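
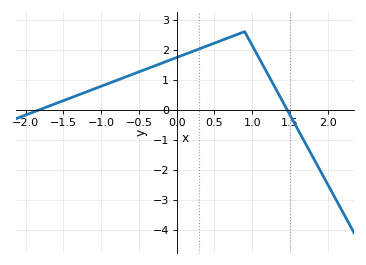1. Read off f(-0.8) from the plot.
0.972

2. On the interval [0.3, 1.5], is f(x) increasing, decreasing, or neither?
neither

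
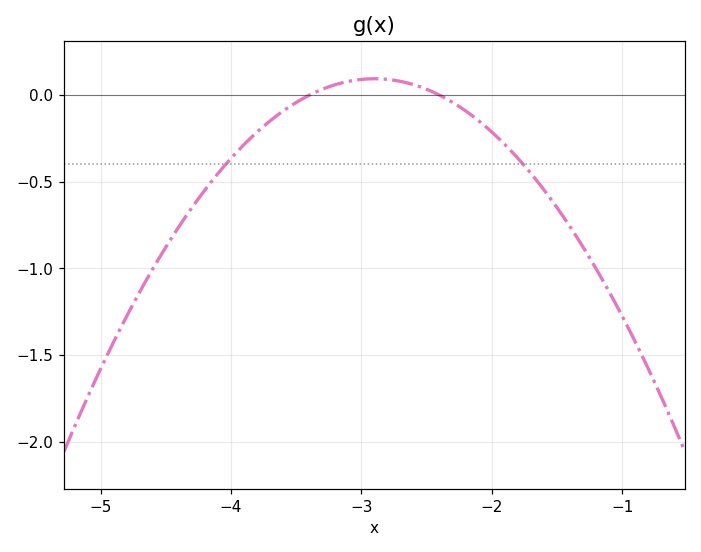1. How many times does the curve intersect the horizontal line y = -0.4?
2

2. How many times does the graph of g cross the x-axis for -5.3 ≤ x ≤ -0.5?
2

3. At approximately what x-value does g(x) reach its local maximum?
-2.9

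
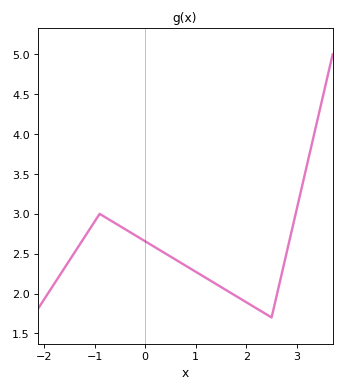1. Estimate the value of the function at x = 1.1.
2.24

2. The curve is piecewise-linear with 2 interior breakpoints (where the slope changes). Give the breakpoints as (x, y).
(-0.9, 3); (2.5, 1.7)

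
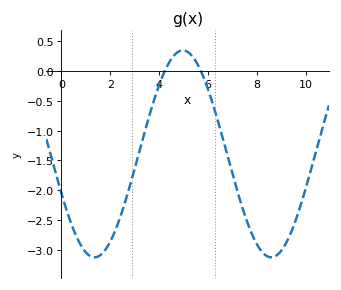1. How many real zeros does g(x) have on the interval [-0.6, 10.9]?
2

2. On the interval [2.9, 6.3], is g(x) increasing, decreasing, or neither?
neither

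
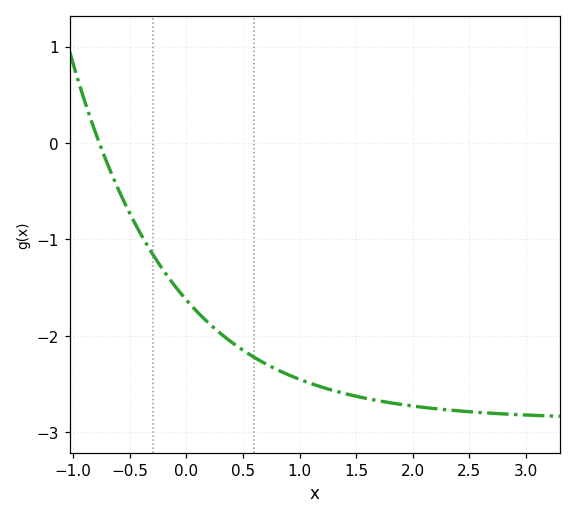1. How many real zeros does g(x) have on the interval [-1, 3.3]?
1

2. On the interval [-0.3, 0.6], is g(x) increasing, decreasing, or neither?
decreasing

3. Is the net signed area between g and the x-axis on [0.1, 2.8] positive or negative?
negative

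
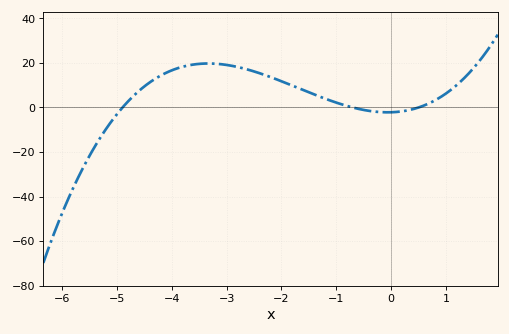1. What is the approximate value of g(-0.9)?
2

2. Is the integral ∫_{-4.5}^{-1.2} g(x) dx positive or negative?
positive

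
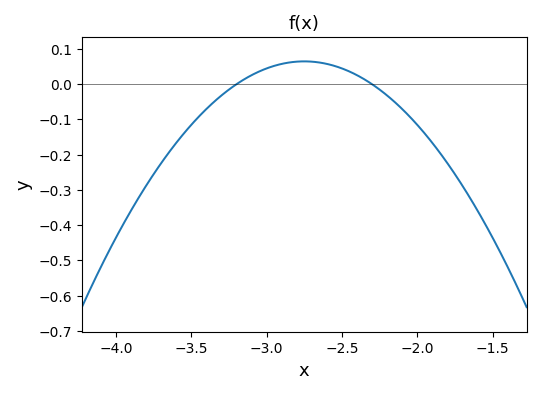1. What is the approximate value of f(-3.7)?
-0.224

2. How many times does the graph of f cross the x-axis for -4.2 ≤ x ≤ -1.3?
2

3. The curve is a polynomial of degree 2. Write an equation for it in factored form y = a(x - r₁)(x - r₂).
y = -0.32(x + 3.2)(x + 2.3)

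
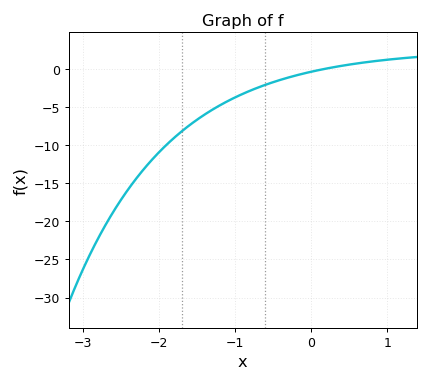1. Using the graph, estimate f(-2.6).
-19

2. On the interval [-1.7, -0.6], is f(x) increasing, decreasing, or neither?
increasing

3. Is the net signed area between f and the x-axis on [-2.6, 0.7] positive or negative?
negative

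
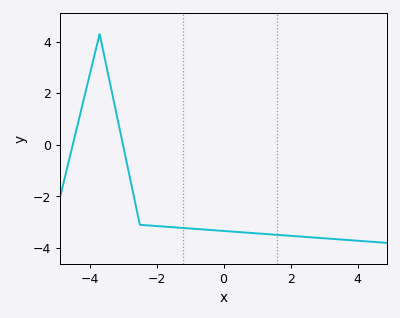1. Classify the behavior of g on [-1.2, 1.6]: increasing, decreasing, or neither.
decreasing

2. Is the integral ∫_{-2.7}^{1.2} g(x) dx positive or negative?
negative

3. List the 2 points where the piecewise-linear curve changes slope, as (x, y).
(-3.7, 4.3); (-2.5, -3.1)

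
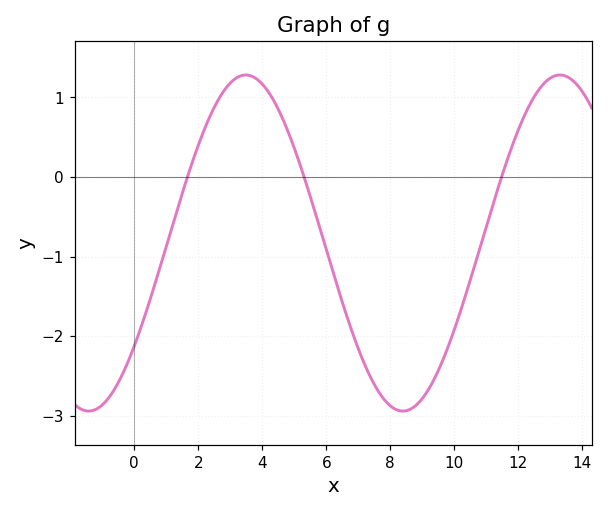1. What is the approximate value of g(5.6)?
-0.376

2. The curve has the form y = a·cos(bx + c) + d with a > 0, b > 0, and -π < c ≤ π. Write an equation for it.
y = 2.11cos(0.64x - 2.23) - 0.83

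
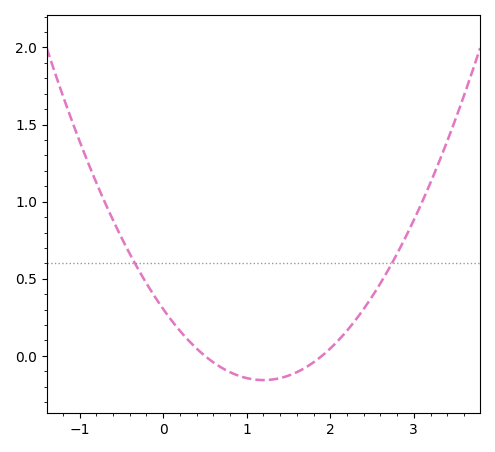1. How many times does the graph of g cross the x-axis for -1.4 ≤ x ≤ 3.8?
2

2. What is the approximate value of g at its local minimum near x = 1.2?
-0.157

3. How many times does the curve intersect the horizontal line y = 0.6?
2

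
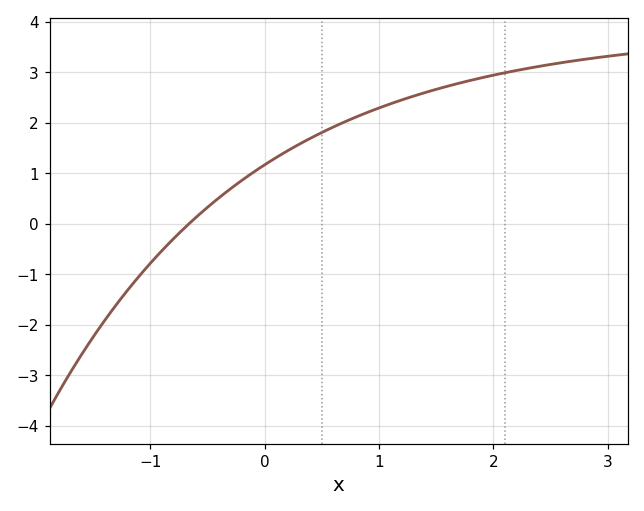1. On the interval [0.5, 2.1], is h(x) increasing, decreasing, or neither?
increasing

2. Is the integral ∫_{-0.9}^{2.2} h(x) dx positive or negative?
positive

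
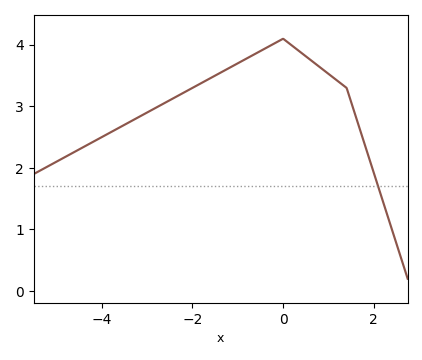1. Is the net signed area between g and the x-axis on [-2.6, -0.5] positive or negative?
positive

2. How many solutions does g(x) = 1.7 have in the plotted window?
1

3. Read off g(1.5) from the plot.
3.1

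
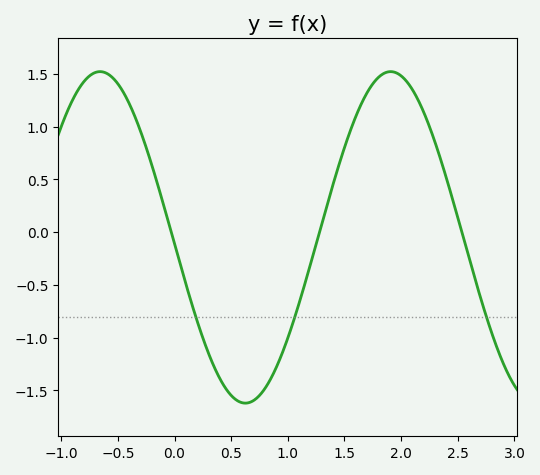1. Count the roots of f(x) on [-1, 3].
3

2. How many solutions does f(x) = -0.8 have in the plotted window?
3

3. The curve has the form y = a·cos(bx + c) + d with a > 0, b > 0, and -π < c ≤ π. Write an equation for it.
y = 1.57cos(2.45x + 1.61) - 0.05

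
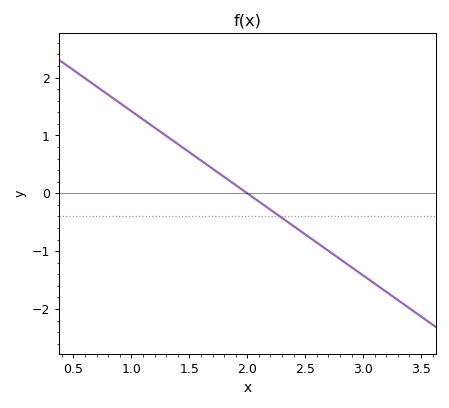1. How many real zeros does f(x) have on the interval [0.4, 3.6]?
1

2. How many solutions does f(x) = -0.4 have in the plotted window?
1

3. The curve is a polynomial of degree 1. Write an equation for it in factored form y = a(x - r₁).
y = -1.42(x - 2)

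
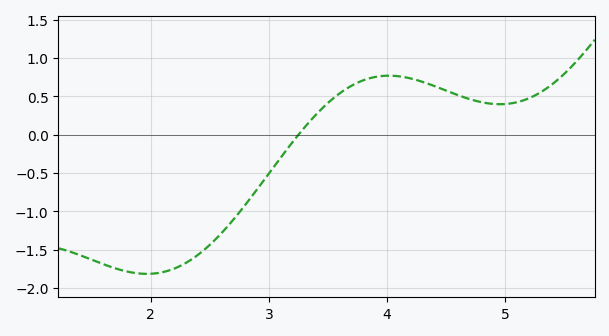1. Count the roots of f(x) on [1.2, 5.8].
1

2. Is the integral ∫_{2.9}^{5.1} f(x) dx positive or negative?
positive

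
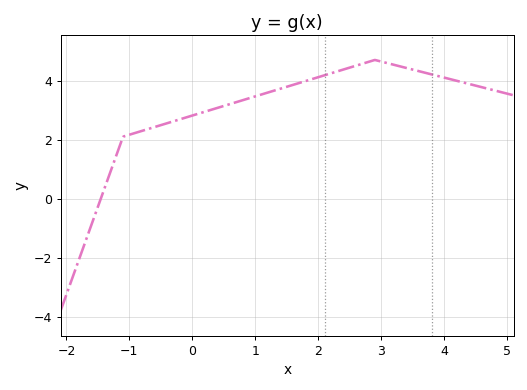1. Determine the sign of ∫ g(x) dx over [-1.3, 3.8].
positive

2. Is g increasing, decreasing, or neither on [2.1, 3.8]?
neither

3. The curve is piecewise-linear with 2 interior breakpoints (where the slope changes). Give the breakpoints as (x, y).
(-1.1, 2.1); (2.9, 4.7)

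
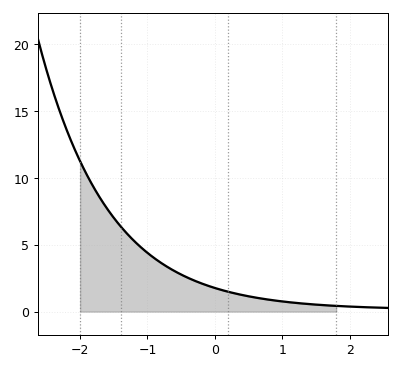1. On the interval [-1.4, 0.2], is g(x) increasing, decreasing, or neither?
decreasing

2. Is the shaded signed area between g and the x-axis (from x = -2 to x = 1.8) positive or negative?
positive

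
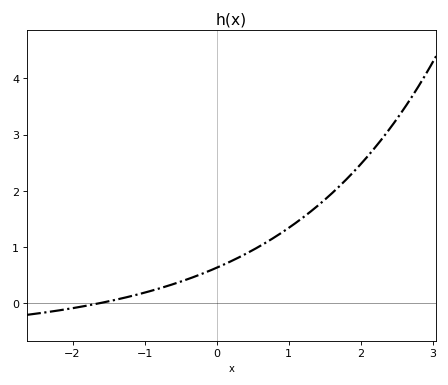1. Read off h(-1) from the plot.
0.188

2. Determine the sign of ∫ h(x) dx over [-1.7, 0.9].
positive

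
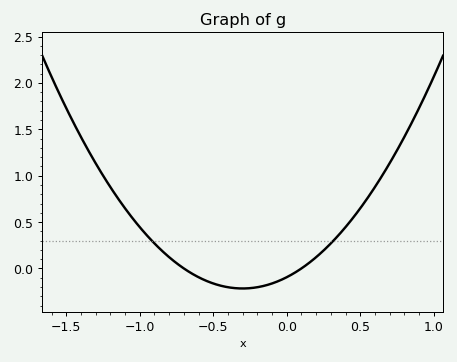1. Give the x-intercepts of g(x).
-0.7, 0.1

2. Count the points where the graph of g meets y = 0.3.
2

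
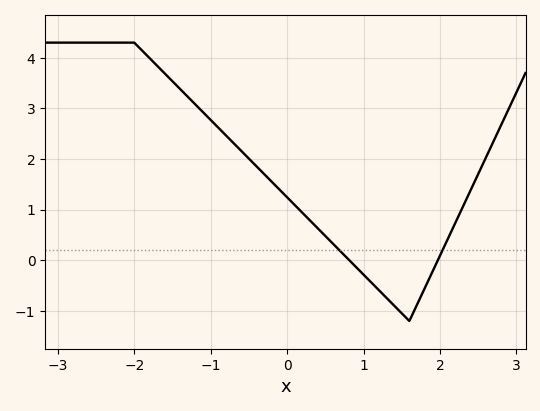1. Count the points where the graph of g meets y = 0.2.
2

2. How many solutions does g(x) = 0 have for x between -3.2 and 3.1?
2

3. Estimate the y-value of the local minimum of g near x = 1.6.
-1.2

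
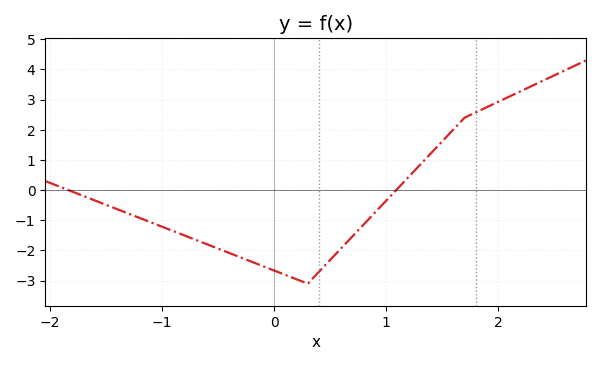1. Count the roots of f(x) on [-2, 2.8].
2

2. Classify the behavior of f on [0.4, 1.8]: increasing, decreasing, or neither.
increasing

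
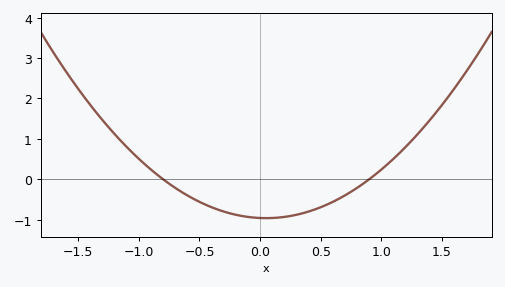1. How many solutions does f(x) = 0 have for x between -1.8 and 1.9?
2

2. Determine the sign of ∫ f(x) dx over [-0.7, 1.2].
negative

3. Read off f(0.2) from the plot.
-0.931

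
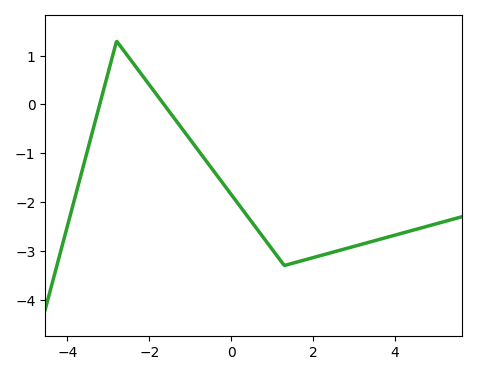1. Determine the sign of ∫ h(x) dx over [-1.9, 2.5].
negative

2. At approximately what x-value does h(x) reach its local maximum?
-2.8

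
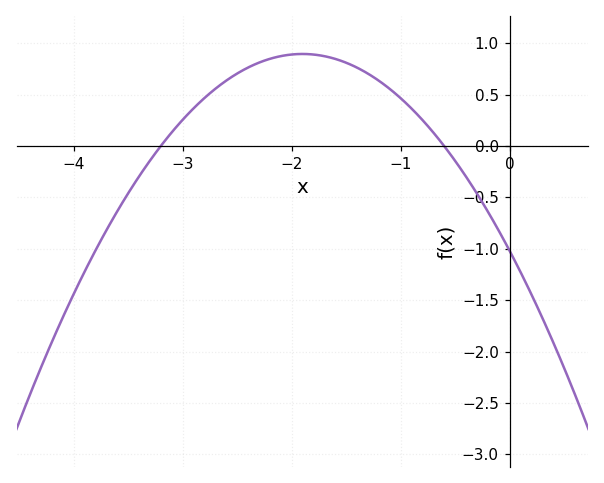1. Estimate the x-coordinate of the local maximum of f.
-1.9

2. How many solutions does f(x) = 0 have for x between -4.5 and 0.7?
2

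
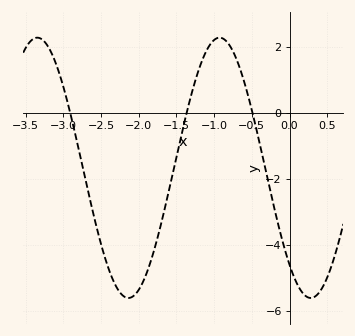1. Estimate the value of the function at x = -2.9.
0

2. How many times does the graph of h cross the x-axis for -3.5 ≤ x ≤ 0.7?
3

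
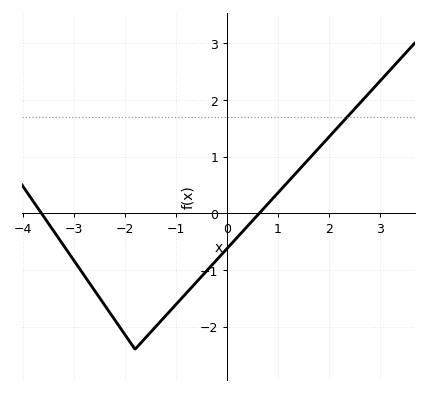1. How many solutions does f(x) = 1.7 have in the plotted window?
1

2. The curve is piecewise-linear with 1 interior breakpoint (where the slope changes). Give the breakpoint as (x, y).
(-1.8, -2.4)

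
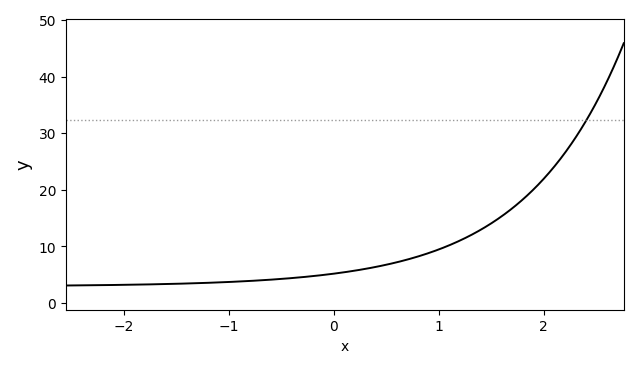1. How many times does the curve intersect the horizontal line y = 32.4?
1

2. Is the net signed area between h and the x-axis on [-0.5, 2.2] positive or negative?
positive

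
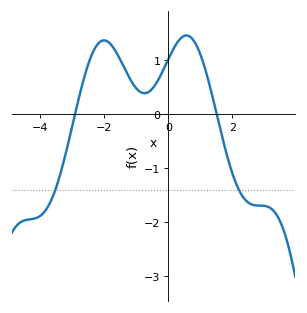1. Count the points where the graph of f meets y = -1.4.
2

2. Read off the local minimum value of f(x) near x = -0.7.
0.392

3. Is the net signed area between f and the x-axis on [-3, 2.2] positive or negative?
positive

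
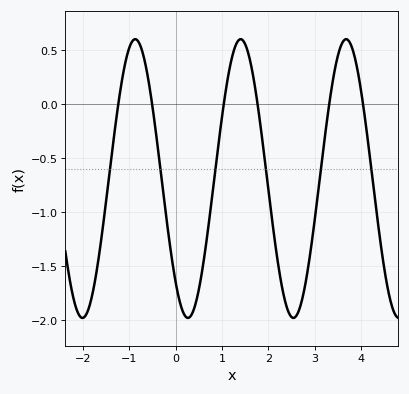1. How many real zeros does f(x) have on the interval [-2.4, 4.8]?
6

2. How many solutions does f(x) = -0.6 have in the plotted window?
6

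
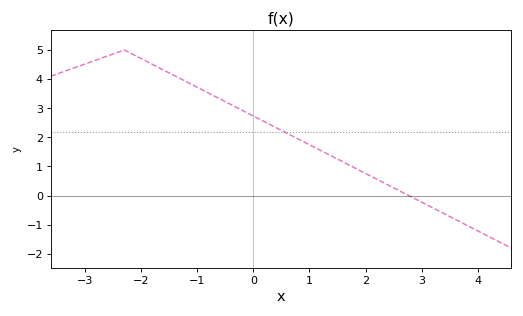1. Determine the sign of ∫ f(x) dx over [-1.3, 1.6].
positive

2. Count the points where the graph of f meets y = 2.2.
1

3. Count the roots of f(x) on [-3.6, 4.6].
1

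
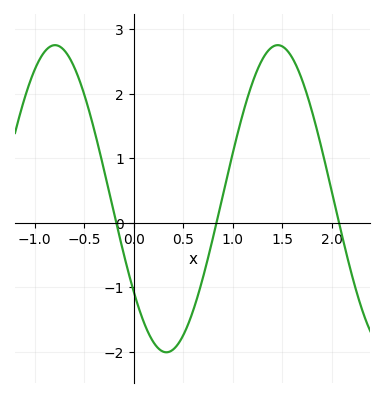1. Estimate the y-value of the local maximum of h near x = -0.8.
2.7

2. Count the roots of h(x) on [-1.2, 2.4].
3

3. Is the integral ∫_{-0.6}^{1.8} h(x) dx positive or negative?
positive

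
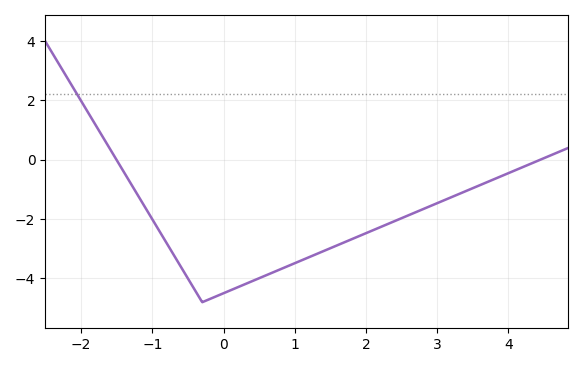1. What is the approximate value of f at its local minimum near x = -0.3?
-4.8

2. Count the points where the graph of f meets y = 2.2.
1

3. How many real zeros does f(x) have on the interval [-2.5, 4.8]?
2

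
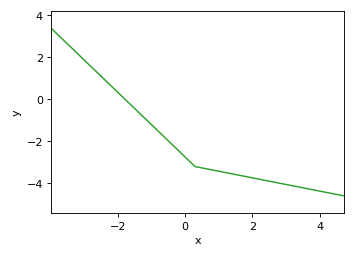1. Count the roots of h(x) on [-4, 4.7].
1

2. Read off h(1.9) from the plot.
-3.8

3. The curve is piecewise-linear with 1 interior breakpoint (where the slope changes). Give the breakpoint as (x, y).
(0.3, -3.2)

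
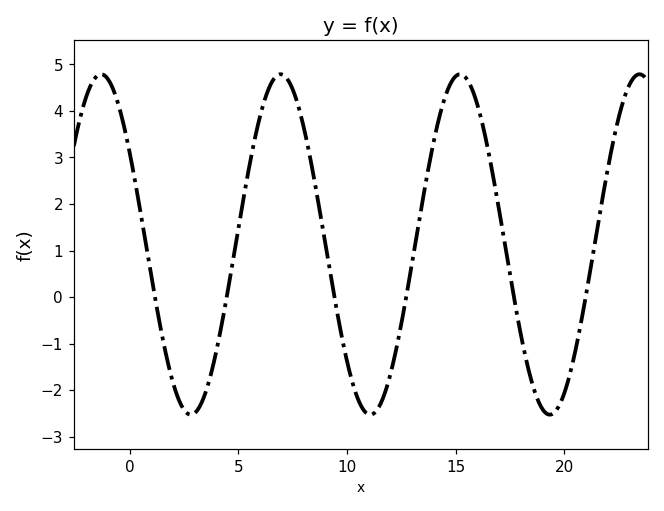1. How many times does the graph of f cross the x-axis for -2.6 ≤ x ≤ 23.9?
6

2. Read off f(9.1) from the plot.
0.9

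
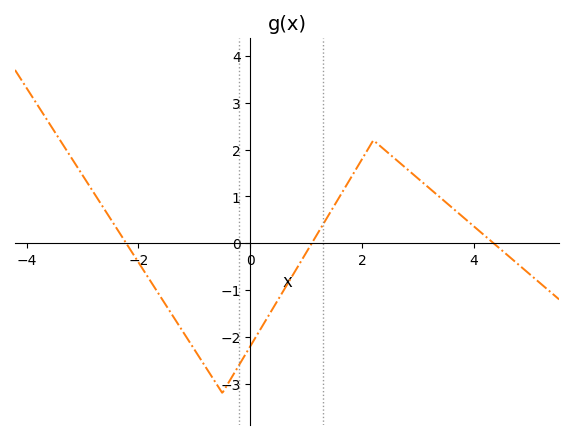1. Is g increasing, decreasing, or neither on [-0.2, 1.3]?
increasing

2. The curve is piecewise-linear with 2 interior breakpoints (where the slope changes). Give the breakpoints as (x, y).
(-0.5, -3.2); (2.2, 2.2)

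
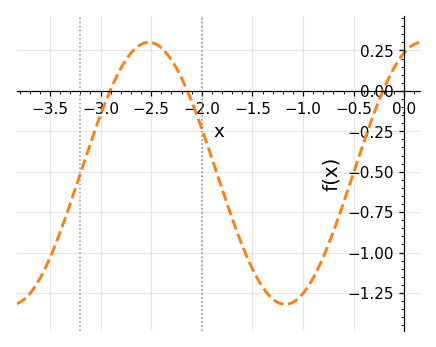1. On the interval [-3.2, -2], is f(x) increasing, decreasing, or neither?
neither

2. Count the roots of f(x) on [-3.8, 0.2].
3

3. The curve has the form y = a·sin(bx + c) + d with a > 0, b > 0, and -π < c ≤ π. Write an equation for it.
y = 0.81sin(2.33x + 1.17) - 0.51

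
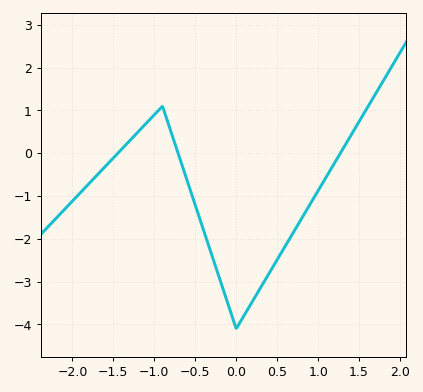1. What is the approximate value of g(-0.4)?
-1.79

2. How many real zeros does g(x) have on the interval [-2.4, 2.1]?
3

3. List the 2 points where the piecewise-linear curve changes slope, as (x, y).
(-0.9, 1.1); (0, -4.1)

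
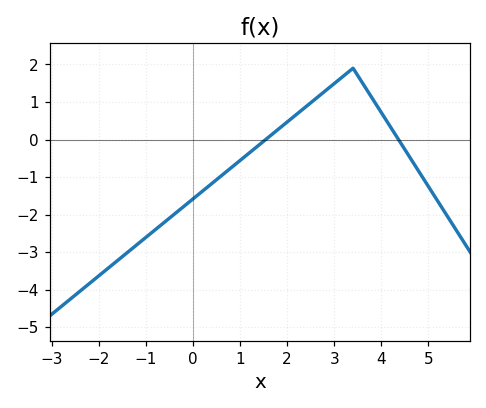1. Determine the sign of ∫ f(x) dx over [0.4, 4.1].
positive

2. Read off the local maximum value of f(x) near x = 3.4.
1.9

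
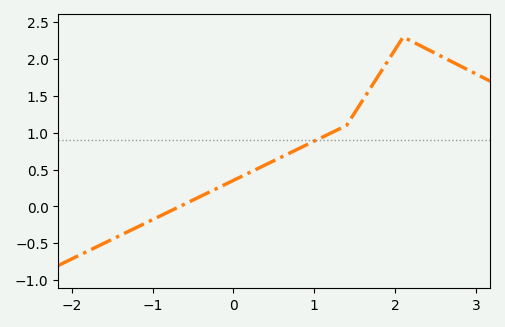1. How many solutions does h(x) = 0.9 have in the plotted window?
1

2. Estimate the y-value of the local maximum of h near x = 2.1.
2.3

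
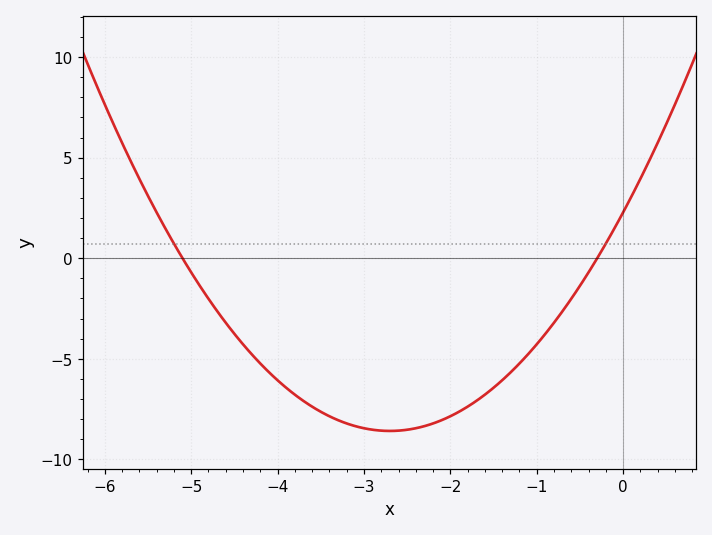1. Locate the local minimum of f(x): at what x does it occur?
-2.7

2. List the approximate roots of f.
-5.1, -0.3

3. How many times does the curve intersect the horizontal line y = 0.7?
2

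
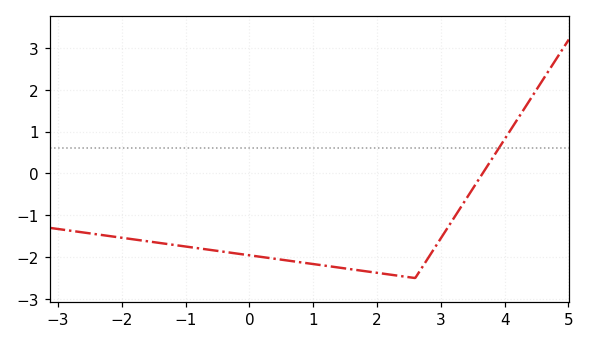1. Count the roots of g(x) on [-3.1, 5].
1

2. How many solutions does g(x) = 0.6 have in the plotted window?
1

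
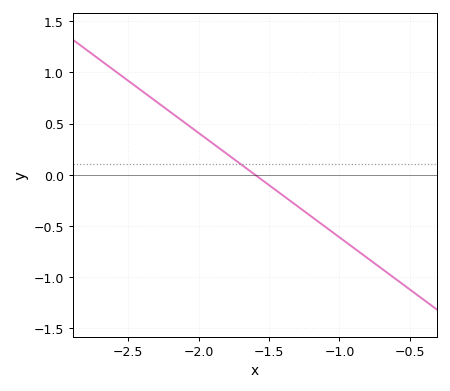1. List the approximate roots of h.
-1.6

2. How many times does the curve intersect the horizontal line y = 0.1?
1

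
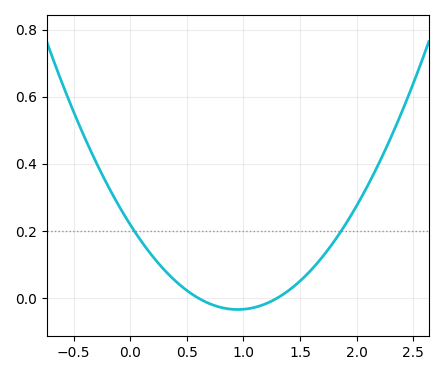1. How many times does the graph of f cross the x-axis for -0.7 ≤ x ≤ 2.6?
2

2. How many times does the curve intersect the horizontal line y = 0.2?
2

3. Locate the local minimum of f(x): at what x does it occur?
0.95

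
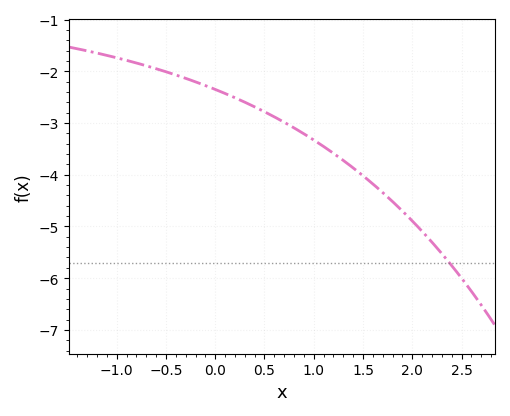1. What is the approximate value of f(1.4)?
-3.87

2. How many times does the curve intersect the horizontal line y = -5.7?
1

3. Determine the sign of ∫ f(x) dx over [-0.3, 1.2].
negative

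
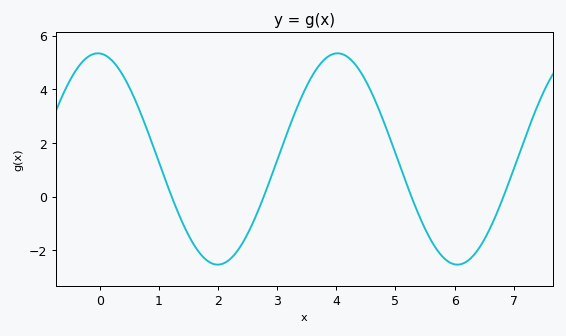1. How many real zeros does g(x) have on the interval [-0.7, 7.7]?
4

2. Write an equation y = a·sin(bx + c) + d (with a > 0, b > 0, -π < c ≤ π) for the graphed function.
y = 3.94sin(1.55x + 1.62) + 1.4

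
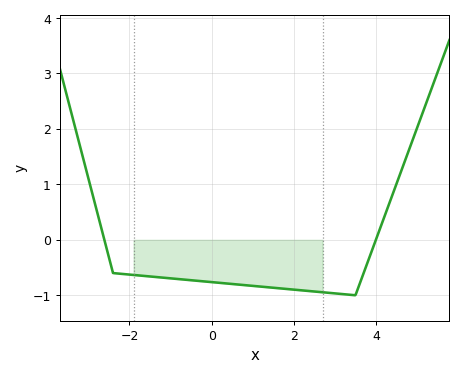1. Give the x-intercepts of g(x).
-2.61, 4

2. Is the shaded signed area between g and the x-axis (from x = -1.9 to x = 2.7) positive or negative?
negative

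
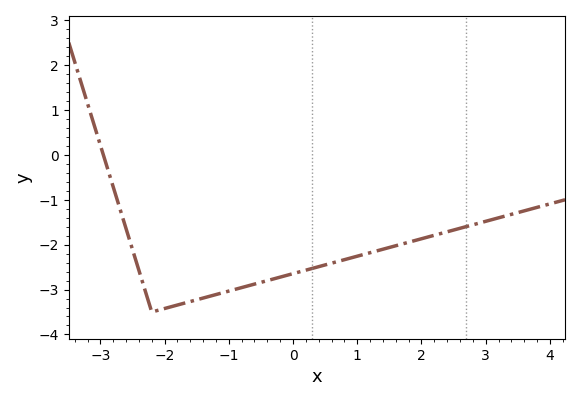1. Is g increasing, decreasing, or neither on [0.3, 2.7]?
increasing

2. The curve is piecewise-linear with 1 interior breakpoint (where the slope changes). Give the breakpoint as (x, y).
(-2.2, -3.5)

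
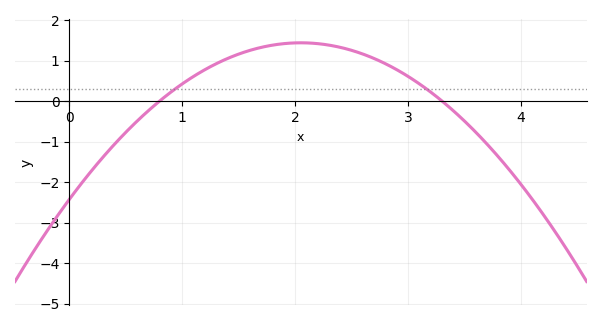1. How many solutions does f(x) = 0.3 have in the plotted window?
2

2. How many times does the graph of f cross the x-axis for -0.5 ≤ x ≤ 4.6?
2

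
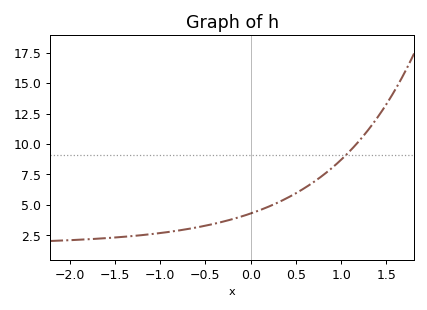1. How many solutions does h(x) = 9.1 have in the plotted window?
1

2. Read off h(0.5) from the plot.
5.96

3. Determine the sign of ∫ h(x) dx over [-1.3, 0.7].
positive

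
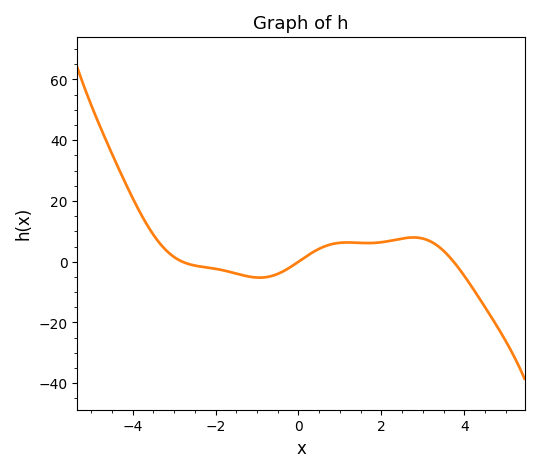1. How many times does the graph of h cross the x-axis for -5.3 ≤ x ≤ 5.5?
3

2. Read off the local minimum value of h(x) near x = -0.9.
-5.24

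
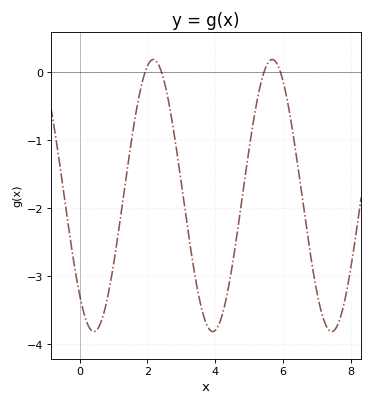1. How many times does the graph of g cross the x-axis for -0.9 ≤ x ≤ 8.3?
4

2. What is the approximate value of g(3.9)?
-3.81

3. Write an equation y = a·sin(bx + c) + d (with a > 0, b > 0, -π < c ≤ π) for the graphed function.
y = 2sin(1.79x - 2.32) - 1.81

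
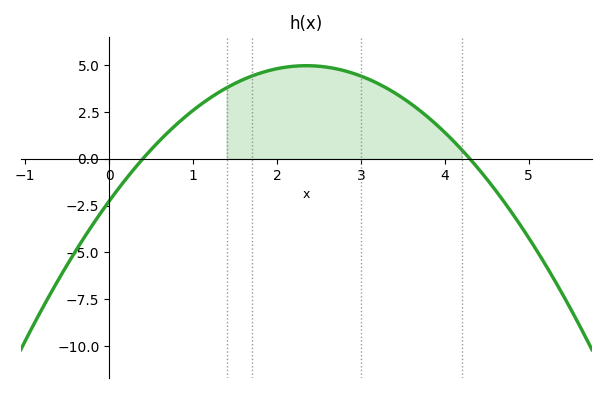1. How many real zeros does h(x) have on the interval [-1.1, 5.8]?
2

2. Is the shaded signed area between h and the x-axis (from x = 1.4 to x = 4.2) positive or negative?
positive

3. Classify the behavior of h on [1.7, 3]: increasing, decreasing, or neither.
neither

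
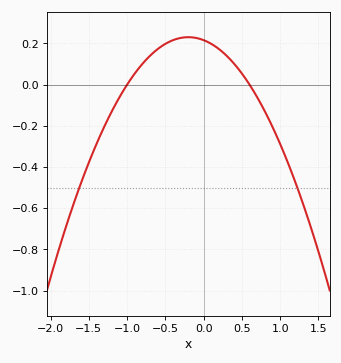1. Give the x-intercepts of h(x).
-1, 0.6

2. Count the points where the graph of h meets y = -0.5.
2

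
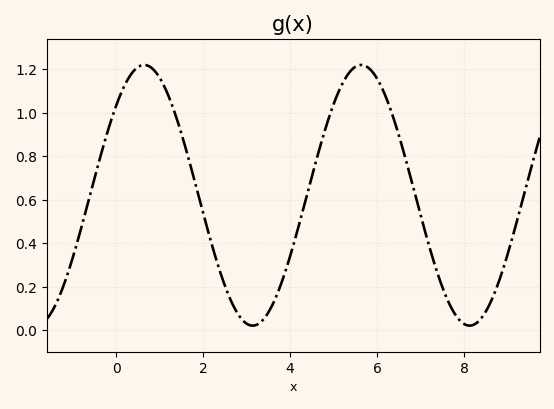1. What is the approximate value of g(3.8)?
0.217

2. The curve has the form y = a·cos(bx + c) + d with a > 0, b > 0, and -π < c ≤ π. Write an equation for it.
y = 0.6cos(1.26x - 0.812) + 0.62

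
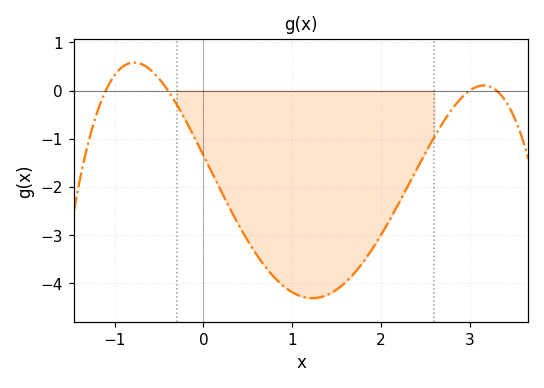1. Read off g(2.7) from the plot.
-0.657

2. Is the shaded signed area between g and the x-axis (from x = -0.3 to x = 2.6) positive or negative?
negative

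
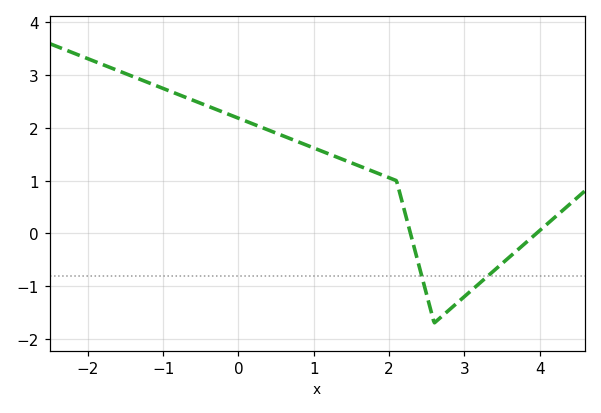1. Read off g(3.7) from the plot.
-0.3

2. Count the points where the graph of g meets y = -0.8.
2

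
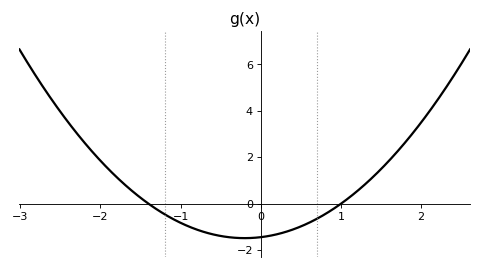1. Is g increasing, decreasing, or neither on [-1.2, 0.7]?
neither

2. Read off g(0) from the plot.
-1.4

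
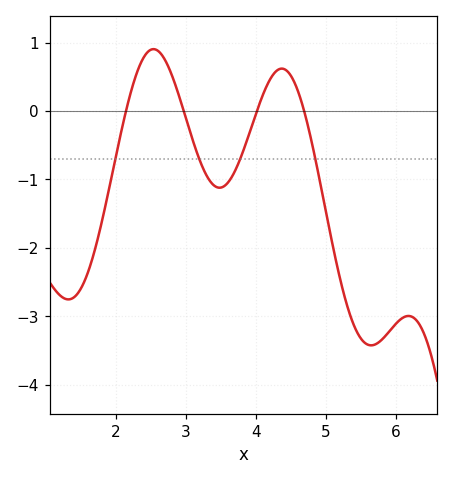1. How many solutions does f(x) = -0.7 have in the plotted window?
4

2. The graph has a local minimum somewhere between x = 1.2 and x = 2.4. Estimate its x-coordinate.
1.32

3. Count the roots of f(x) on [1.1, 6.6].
4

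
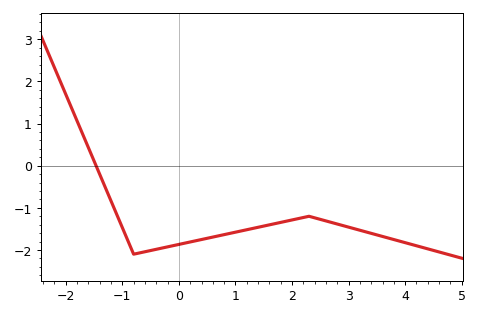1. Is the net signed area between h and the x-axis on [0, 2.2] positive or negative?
negative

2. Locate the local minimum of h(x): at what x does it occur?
-0.799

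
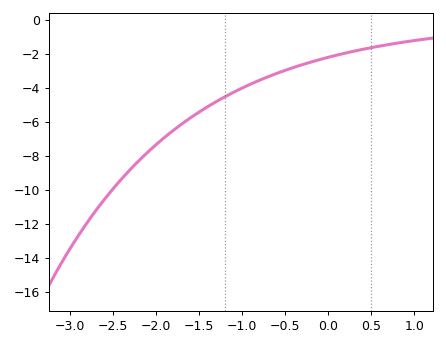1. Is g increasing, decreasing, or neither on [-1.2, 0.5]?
increasing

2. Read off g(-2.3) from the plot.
-8.8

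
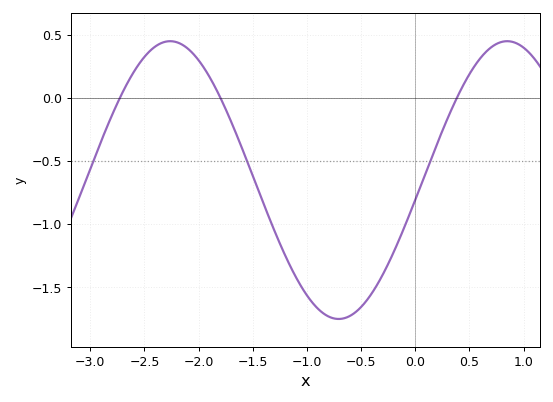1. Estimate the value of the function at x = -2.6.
0.2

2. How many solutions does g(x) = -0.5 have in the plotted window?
3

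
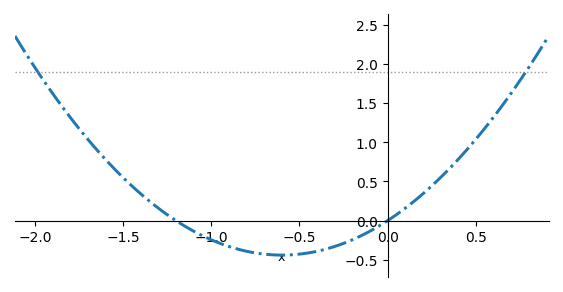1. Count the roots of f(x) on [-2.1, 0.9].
2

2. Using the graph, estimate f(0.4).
0.8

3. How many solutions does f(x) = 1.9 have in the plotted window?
2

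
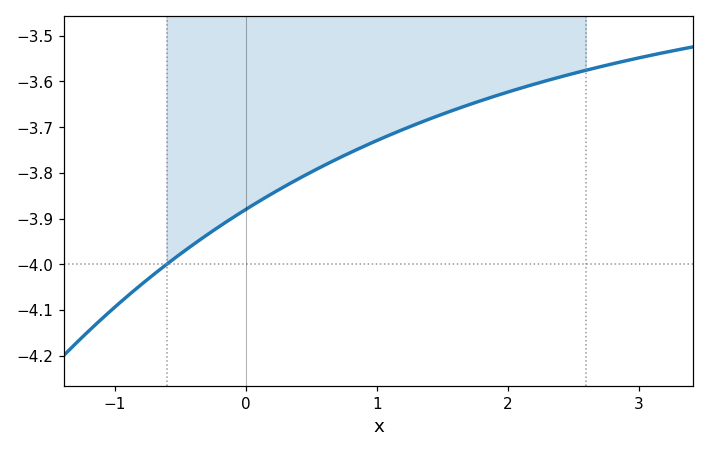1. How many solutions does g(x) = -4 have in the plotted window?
1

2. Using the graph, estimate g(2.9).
-3.55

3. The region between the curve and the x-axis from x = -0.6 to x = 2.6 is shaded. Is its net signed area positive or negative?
negative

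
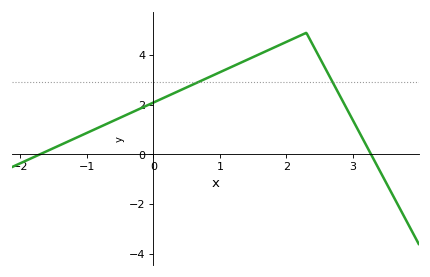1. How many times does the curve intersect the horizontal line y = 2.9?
2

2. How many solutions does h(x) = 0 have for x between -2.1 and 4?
2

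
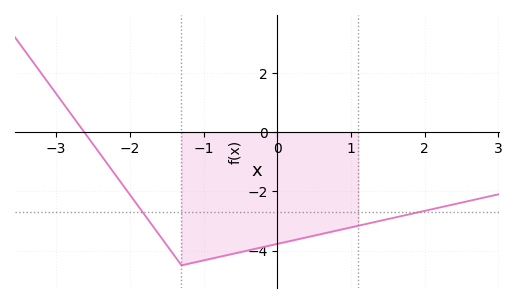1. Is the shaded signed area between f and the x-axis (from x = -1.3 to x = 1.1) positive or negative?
negative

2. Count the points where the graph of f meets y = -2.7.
2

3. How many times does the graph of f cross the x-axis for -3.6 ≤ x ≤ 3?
1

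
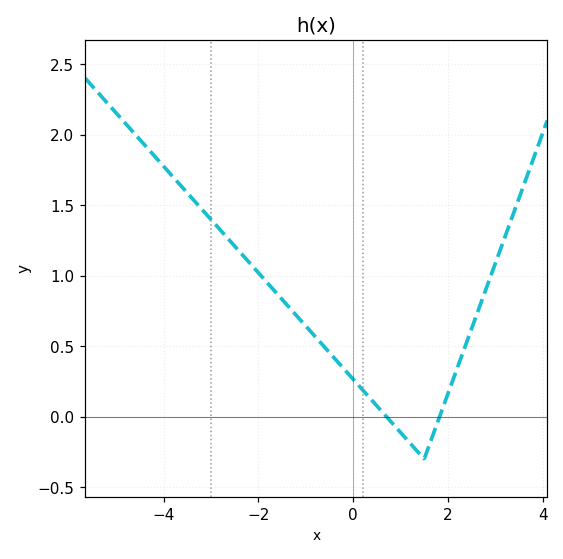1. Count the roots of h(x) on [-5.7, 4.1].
2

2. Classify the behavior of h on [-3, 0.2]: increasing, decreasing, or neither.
decreasing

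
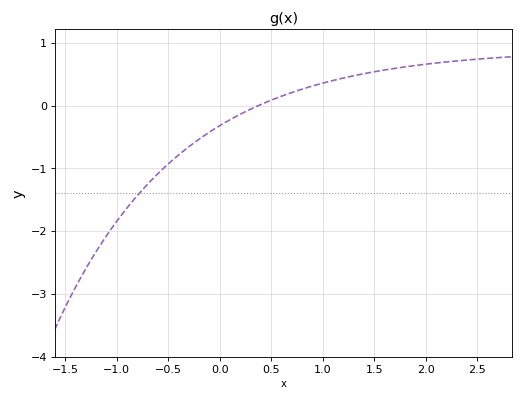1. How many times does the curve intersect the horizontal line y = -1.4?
1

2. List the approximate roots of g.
0.376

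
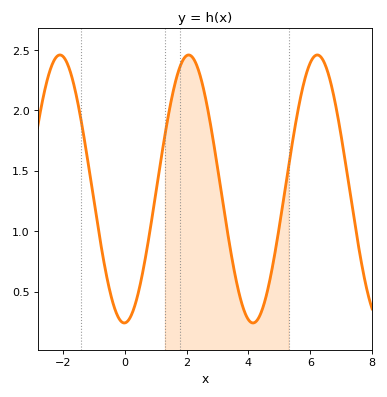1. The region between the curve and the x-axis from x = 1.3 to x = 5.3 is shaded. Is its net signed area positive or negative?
positive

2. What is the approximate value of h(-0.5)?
0.55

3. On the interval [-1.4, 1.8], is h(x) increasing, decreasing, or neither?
neither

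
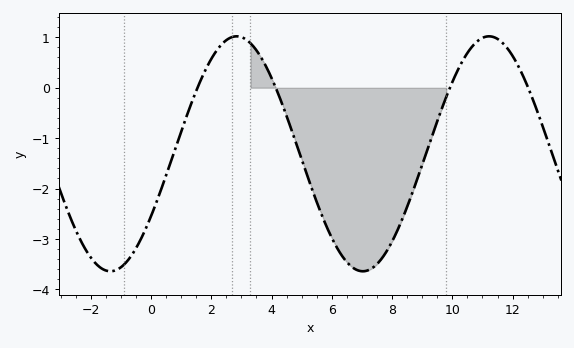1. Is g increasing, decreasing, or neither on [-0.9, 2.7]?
increasing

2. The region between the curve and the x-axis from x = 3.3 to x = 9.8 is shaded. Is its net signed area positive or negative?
negative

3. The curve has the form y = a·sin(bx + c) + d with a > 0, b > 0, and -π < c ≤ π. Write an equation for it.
y = 2.33sin(0.75x - 0.56) - 1.31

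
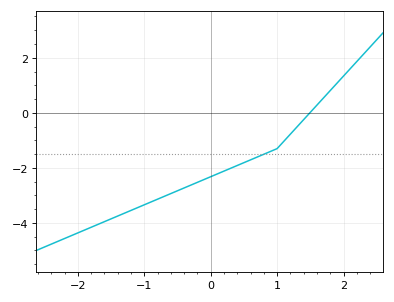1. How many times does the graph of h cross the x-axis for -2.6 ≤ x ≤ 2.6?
1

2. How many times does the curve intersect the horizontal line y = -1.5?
1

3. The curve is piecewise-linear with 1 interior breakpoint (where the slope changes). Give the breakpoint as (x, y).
(1, -1.3)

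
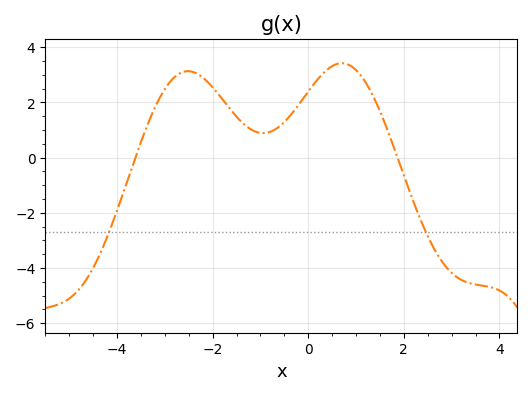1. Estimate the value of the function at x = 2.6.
-3.19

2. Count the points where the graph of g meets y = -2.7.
2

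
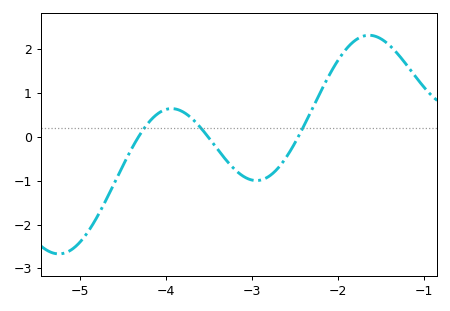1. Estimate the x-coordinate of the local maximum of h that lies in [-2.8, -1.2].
-1.64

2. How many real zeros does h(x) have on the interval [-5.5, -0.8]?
3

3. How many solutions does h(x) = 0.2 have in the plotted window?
3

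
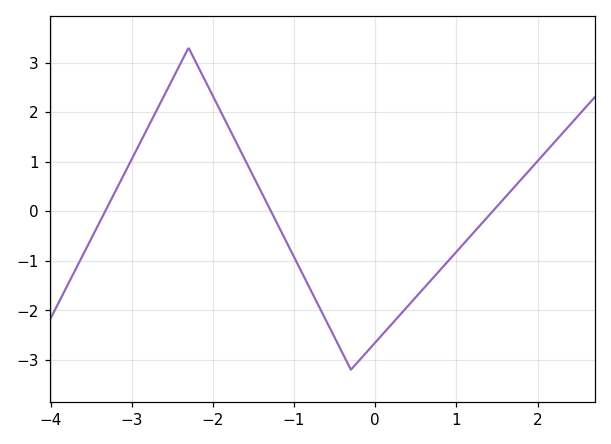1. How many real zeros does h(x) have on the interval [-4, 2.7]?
3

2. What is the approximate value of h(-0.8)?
-1.58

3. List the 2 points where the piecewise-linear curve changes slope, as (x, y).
(-2.3, 3.3); (-0.3, -3.2)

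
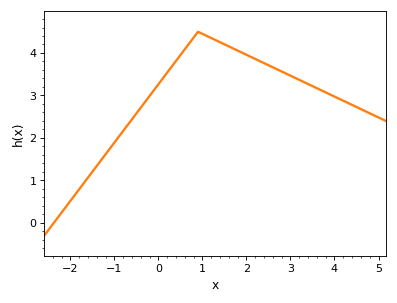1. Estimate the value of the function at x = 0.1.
3.4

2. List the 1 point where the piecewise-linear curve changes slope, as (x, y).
(0.9, 4.5)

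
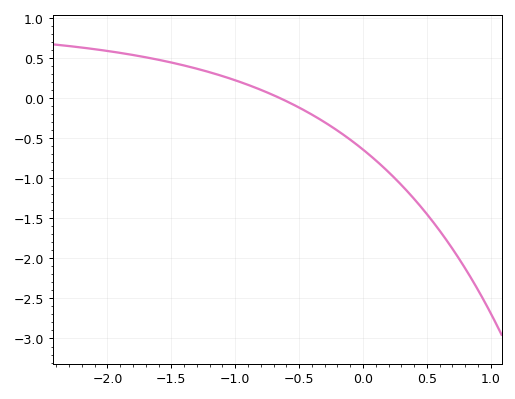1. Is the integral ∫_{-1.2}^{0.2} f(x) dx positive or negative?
negative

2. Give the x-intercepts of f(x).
-0.647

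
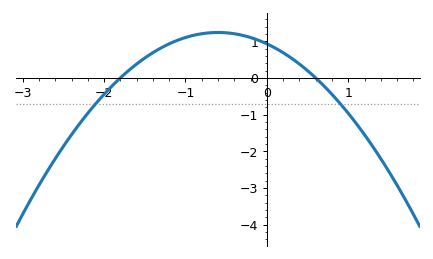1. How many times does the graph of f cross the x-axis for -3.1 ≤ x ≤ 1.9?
2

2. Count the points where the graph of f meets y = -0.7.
2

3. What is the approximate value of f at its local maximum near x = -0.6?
1.24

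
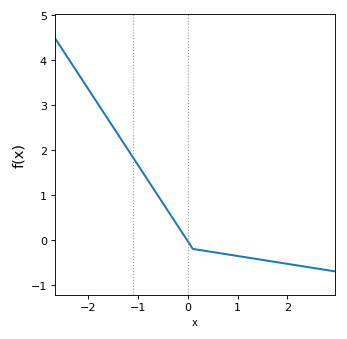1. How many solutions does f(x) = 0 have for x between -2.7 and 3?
1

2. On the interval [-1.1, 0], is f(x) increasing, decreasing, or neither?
decreasing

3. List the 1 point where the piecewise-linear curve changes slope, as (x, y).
(0.1, -0.2)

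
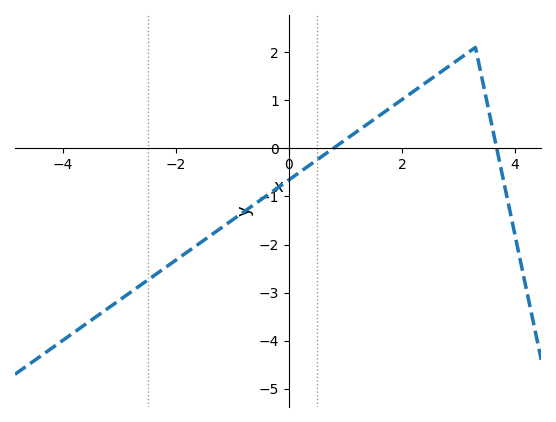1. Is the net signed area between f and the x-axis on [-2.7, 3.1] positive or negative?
negative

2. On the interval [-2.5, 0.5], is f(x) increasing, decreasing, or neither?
increasing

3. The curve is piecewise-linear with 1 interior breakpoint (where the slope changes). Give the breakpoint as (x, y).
(3.3, 2.1)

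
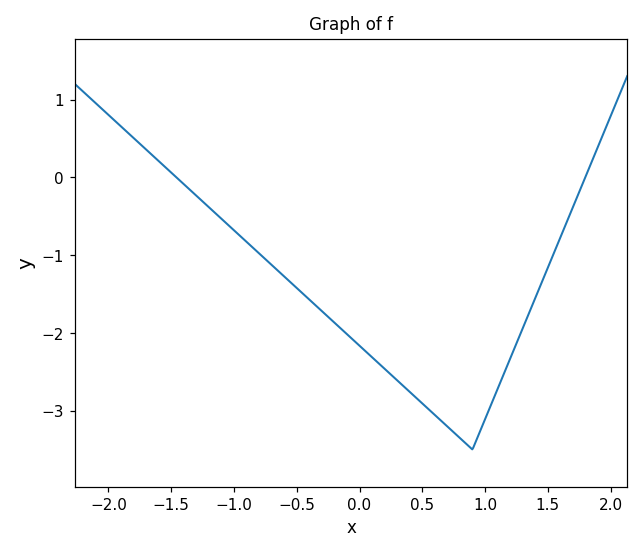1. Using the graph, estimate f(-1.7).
0.357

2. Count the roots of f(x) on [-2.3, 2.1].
2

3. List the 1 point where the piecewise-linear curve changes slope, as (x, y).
(0.9, -3.5)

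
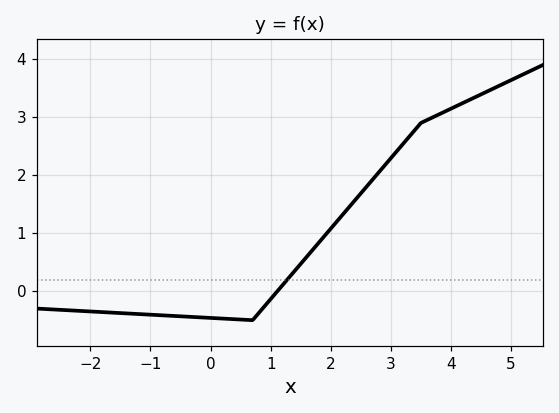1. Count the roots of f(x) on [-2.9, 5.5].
1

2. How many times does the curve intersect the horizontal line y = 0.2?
1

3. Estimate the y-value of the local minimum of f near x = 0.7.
-0.5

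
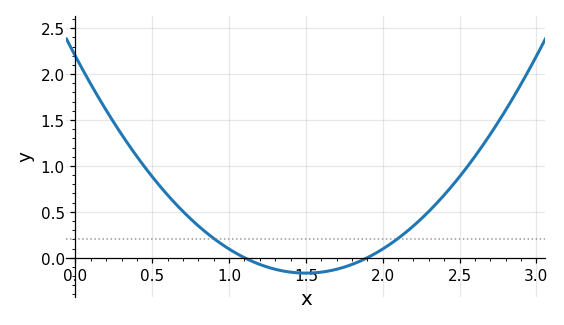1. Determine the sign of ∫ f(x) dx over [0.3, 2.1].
positive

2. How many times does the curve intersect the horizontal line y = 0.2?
2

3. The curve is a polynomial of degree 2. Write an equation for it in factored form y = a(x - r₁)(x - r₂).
y = 1.05(x - 1.1)(x - 1.9)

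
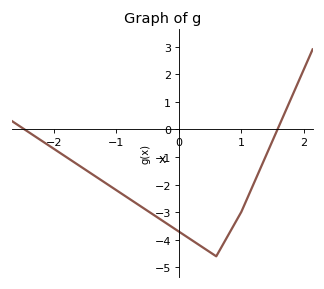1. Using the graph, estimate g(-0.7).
-2.7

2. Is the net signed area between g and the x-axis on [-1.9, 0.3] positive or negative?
negative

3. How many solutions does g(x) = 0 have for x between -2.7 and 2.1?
2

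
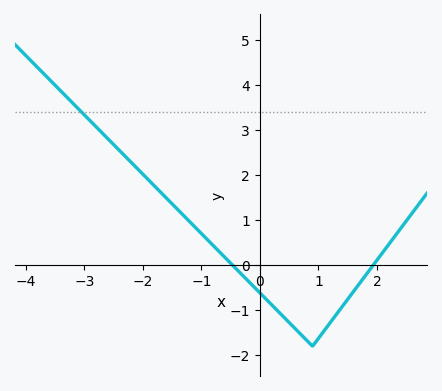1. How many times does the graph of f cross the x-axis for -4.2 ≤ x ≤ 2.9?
2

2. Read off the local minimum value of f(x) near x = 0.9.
-1.8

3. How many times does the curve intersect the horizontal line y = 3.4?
1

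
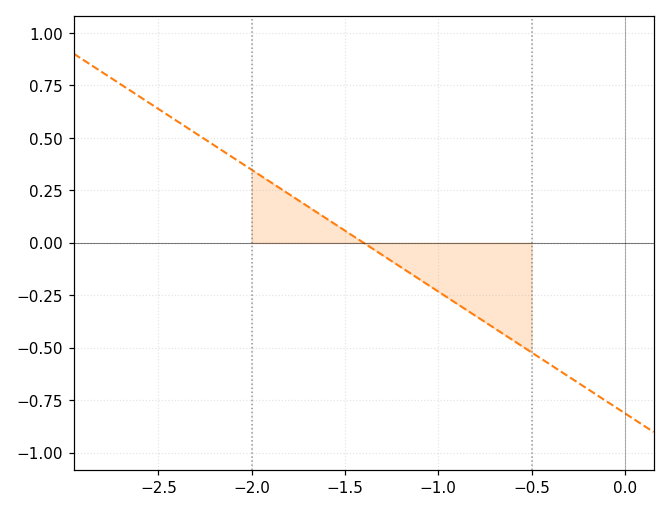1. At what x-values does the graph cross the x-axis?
-1.4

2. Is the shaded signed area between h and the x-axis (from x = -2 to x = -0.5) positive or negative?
negative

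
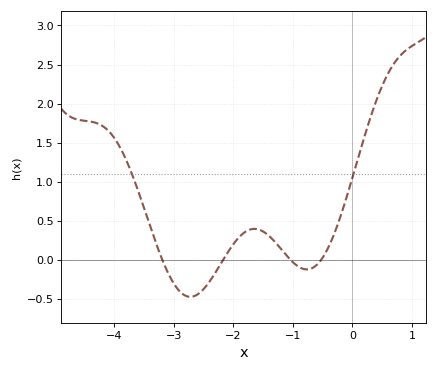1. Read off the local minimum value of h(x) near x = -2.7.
-0.476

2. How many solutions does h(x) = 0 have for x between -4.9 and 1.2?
4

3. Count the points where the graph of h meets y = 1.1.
2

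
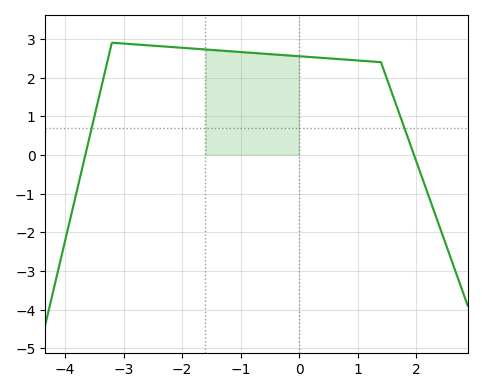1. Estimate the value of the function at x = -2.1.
2.8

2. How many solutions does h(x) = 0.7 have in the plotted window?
2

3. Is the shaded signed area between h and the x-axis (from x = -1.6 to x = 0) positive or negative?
positive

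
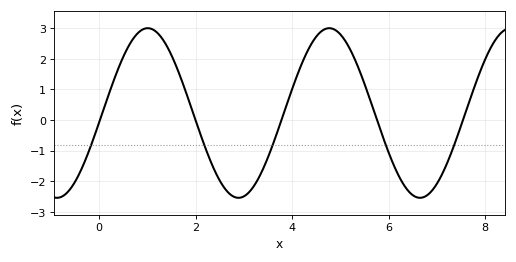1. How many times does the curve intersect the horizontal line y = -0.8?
5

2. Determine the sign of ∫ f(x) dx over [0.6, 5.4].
positive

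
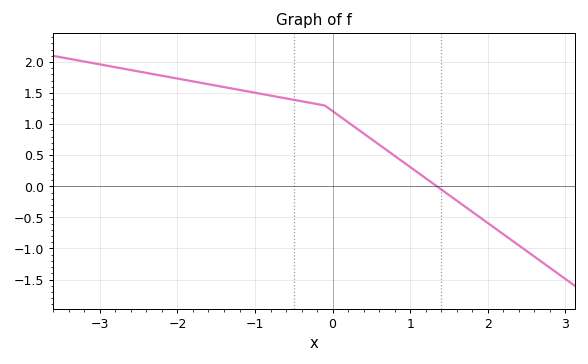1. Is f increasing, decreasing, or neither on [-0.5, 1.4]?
decreasing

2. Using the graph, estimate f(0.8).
0.5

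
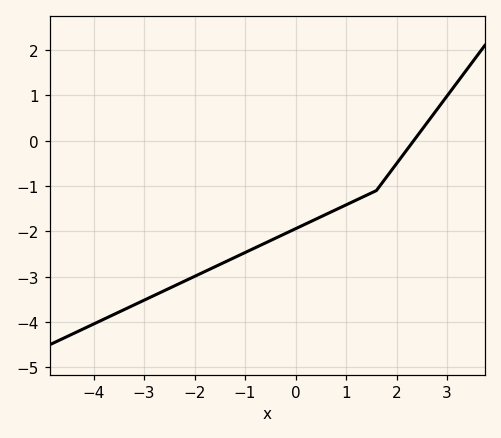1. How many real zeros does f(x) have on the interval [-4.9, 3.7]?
1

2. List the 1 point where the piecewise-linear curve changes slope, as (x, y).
(1.6, -1.1)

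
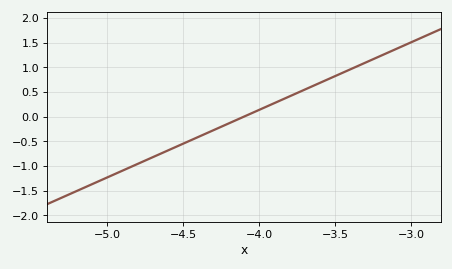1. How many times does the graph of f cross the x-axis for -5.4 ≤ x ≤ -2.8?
1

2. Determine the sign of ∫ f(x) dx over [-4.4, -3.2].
positive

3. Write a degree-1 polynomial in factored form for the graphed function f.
y = 1.37(x + 4.1)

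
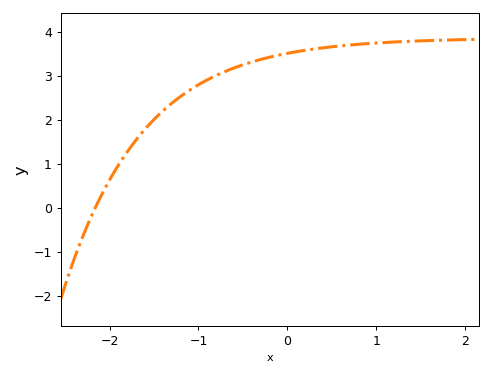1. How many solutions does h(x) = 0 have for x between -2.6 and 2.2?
1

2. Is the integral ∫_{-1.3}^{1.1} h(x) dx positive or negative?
positive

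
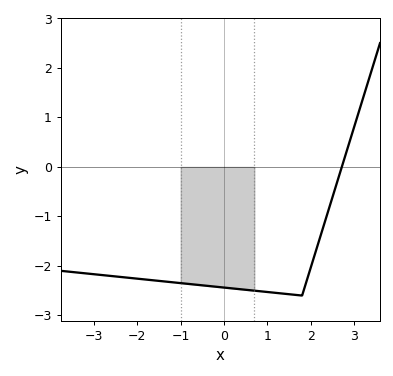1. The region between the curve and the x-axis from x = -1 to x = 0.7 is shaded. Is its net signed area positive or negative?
negative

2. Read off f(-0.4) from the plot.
-2.4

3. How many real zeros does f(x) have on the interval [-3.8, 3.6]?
1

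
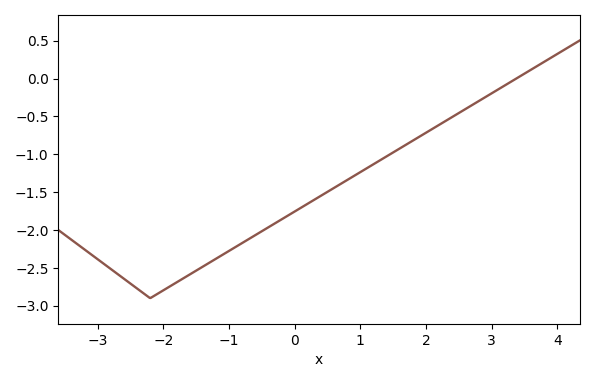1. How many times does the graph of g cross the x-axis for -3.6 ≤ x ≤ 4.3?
1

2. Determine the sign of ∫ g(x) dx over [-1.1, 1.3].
negative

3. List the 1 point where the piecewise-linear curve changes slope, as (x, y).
(-2.2, -2.9)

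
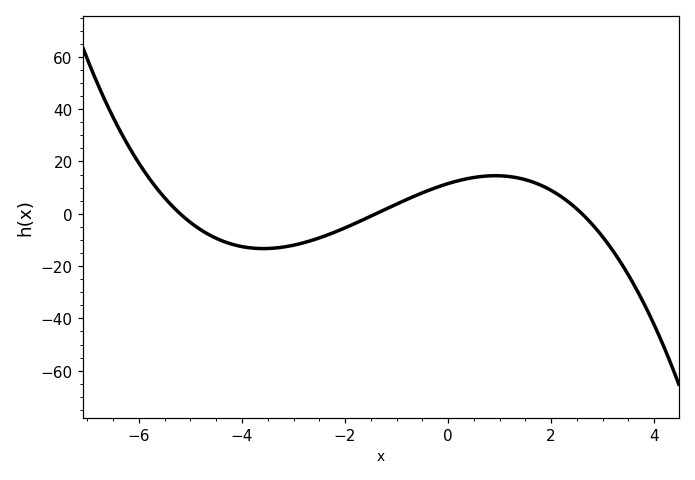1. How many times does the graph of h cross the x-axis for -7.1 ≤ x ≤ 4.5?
3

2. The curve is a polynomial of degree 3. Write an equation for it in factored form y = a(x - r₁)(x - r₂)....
y = -0.61(x + 5.2)(x + 1.4)(x - 2.6)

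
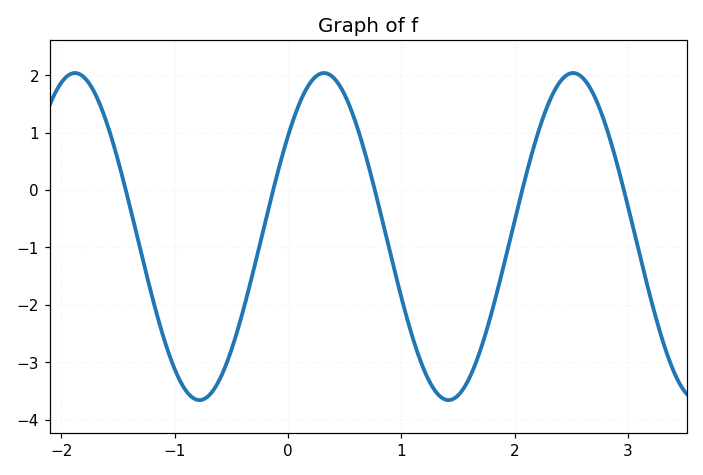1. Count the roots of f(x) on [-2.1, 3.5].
5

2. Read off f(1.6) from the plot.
-3.3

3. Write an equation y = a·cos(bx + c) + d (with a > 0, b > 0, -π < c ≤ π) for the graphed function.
y = 2.85cos(2.9x - 0.91) - 0.81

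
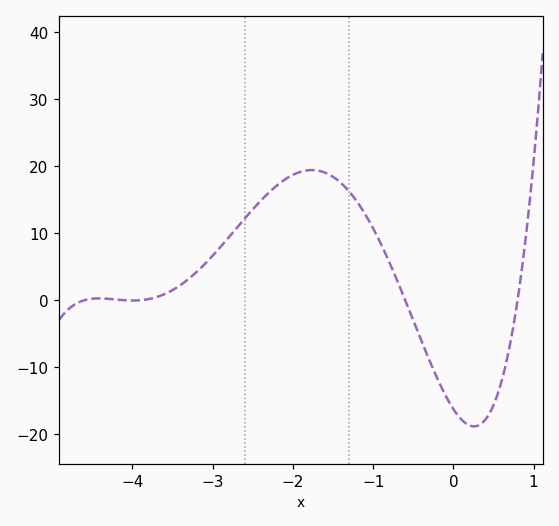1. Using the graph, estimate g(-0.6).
0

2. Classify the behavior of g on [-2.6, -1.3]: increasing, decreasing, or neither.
neither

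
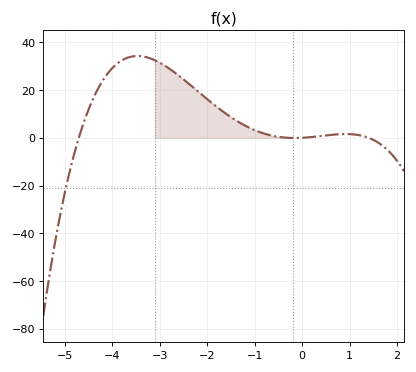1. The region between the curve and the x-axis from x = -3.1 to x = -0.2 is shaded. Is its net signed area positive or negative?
positive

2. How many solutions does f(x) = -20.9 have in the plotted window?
1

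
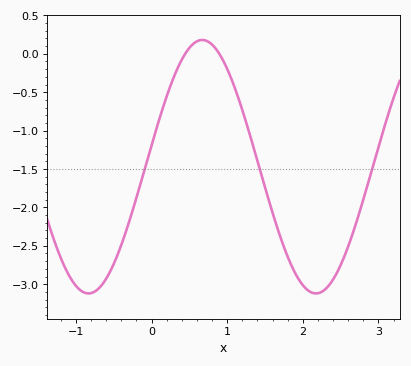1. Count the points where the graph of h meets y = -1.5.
3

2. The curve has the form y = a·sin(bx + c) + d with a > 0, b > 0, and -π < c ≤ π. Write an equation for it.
y = 1.65sin(2.09x + 0.17) - 1.47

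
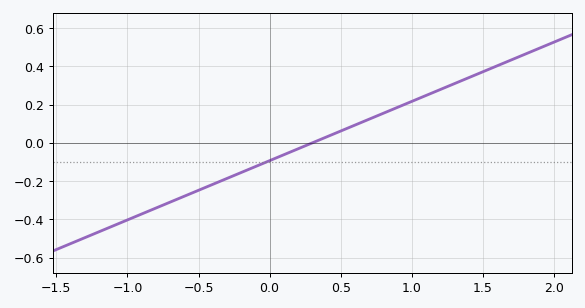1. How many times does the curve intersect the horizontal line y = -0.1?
1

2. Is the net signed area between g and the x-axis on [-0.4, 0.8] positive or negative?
negative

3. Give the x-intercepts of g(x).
0.3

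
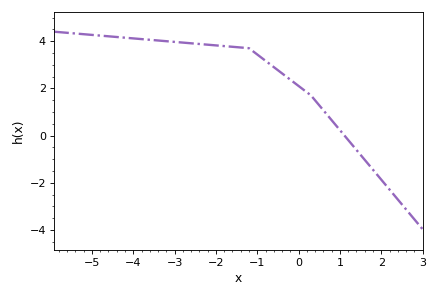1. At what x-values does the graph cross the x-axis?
1.2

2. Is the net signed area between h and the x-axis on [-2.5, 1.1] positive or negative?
positive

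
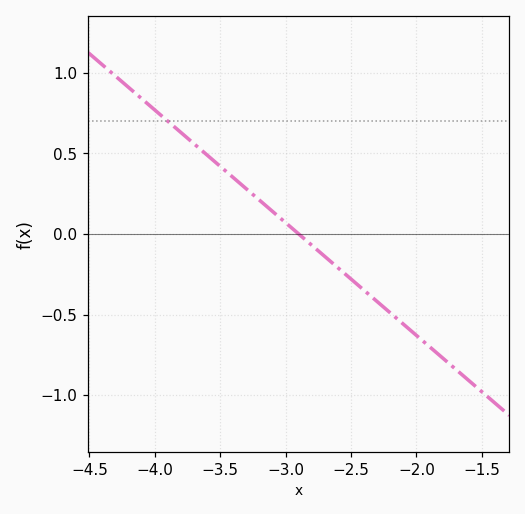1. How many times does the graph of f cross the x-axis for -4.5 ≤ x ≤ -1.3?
1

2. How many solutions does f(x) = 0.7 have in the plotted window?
1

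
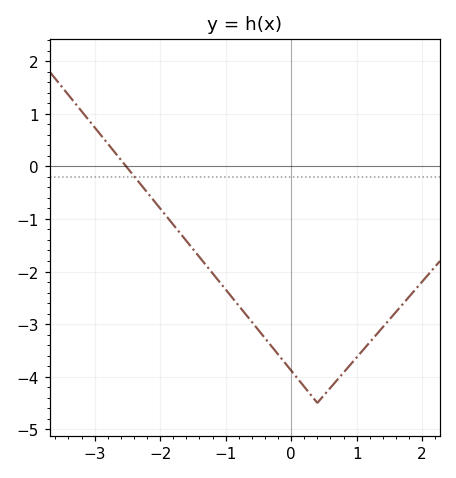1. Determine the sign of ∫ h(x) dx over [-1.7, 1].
negative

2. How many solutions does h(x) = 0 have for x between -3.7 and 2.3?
1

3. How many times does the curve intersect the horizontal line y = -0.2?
1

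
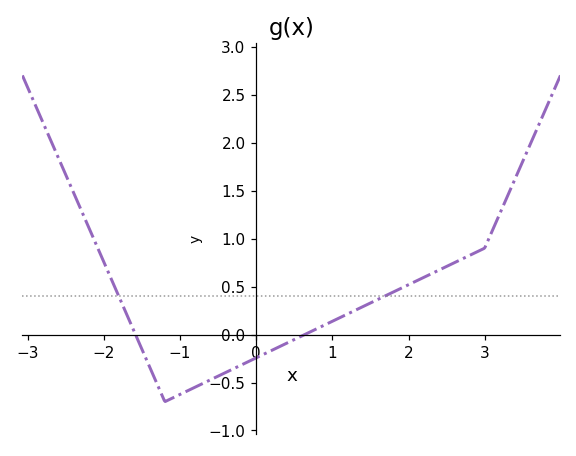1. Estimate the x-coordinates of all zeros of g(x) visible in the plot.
-1.6, 0.6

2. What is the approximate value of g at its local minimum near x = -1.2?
-0.7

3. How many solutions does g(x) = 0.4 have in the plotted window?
2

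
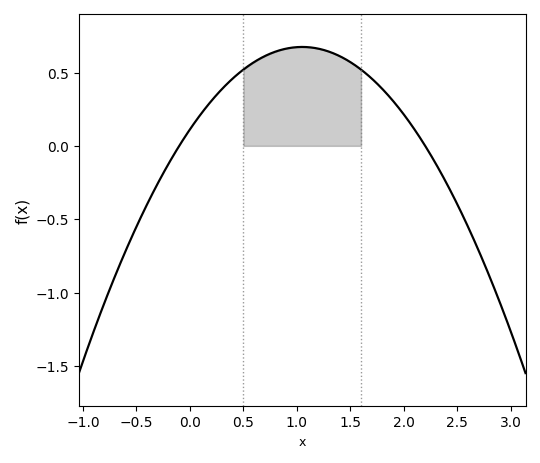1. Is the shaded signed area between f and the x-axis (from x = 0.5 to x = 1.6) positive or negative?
positive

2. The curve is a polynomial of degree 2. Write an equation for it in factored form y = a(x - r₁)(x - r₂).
y = -0.51(x + 0.1)(x - 2.2)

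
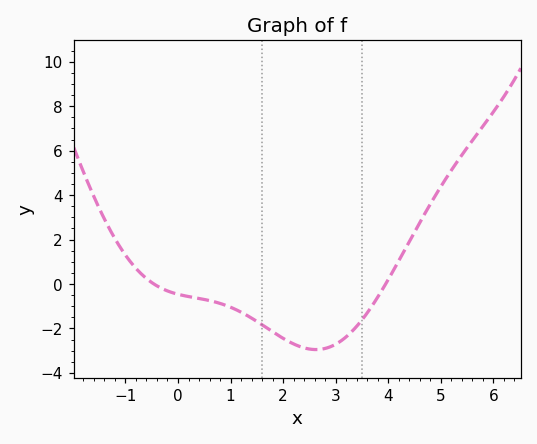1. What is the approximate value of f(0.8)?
-0.871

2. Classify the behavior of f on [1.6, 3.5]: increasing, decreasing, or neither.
neither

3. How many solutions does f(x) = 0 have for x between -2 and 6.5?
2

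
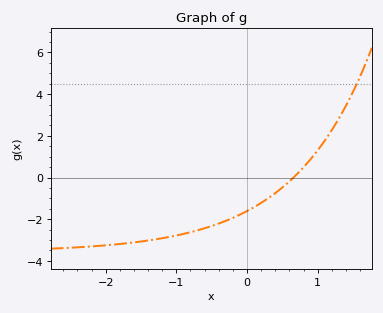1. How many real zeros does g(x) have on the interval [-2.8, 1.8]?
1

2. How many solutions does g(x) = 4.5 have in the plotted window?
1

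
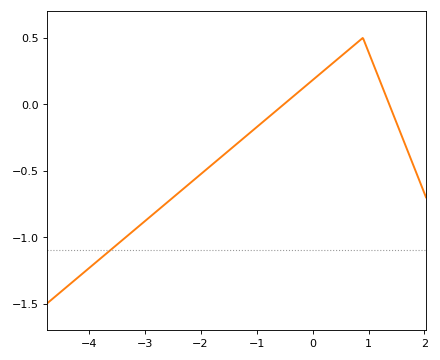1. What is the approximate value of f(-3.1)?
-0.9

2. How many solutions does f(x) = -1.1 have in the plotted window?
1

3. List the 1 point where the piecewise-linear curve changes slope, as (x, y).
(0.9, 0.5)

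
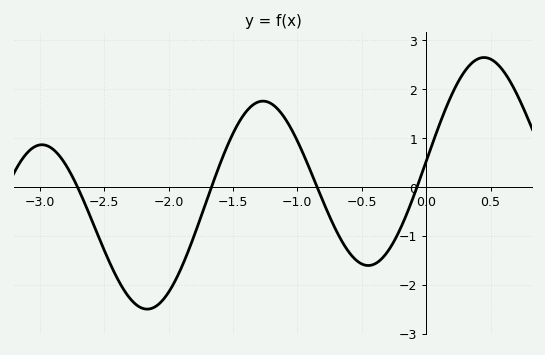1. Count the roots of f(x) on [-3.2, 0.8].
4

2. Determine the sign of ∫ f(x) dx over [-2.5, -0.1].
negative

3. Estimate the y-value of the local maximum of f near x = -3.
0.9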